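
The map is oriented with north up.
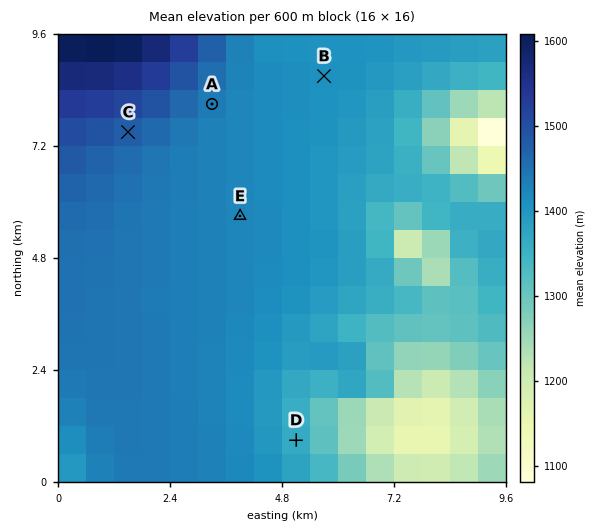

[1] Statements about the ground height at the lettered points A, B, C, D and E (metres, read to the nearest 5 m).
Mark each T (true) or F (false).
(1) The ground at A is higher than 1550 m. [F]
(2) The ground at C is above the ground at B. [T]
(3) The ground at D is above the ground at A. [F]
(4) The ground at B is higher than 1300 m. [T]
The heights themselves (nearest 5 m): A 1440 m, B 1410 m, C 1480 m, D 1365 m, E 1425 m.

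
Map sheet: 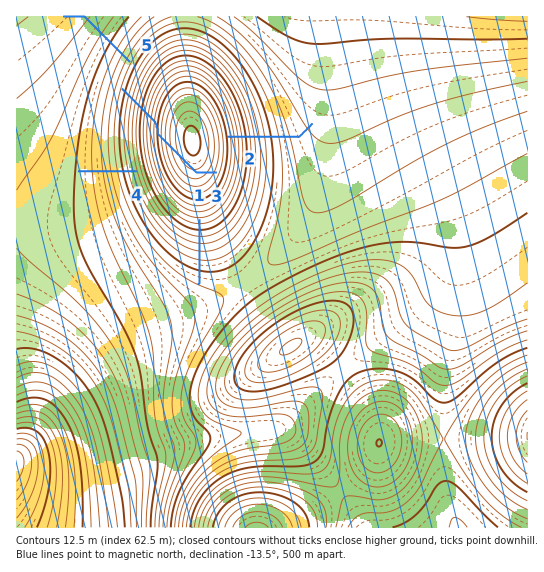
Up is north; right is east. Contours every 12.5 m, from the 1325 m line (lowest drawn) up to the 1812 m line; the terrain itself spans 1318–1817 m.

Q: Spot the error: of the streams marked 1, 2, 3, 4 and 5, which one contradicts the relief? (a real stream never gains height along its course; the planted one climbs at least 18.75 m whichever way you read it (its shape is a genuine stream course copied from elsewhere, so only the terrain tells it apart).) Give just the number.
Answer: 3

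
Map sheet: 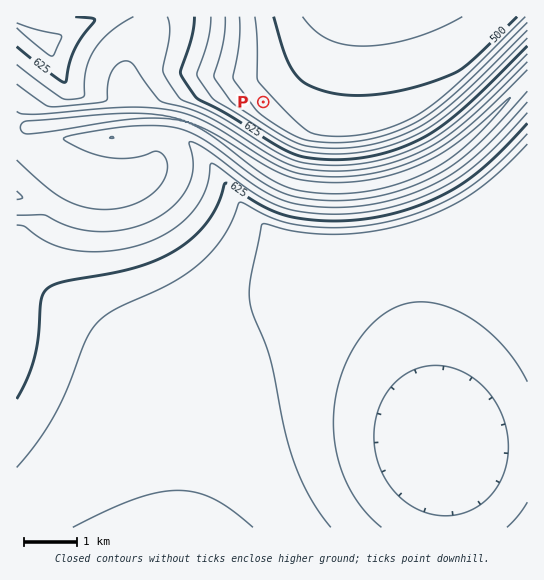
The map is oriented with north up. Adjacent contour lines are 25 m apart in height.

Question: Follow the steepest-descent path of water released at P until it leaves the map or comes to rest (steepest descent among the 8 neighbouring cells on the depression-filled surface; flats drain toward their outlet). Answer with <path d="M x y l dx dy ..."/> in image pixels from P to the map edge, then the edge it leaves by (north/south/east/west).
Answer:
<path d="M263 102l70-69 0-6 1-1 0-9"/>
exit: north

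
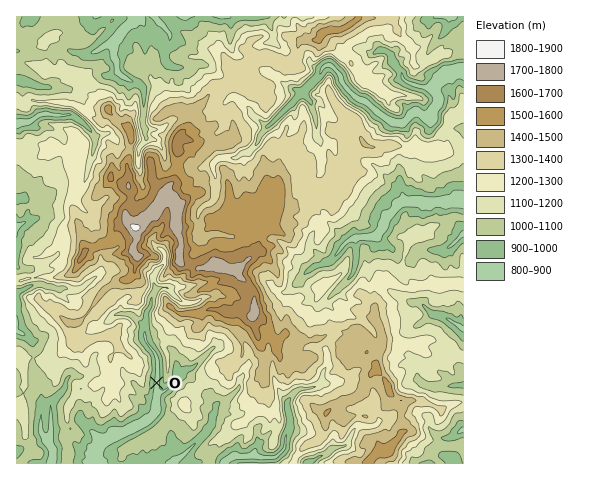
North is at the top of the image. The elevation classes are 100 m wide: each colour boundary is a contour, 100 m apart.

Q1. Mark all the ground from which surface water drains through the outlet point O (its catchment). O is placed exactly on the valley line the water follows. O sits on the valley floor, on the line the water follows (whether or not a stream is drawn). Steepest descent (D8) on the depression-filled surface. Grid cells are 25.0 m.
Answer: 5.98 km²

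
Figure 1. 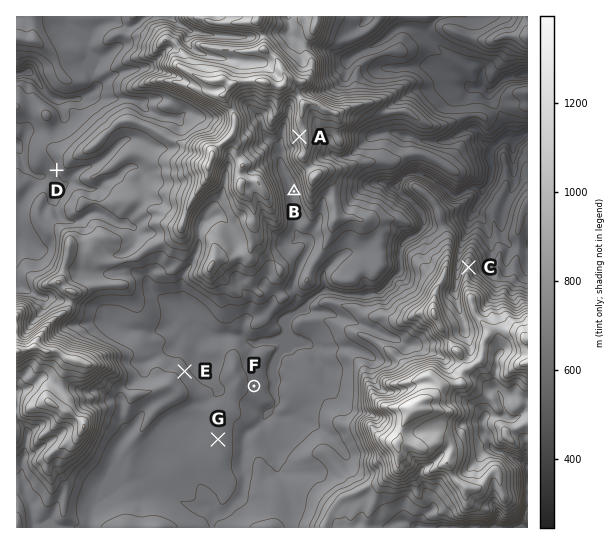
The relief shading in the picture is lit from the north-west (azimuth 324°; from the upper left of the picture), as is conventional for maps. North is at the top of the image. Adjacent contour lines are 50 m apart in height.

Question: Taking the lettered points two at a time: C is above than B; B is below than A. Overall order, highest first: A C B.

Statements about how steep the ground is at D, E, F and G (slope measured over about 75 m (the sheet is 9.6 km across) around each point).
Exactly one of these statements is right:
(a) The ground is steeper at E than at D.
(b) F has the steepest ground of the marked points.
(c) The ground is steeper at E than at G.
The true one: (c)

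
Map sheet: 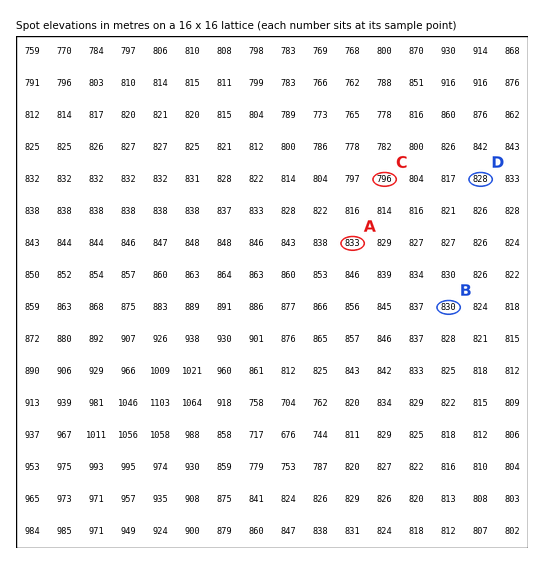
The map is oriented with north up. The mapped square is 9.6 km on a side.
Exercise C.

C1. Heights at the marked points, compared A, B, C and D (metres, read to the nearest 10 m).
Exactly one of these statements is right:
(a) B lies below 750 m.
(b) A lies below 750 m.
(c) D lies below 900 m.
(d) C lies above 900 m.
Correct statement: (c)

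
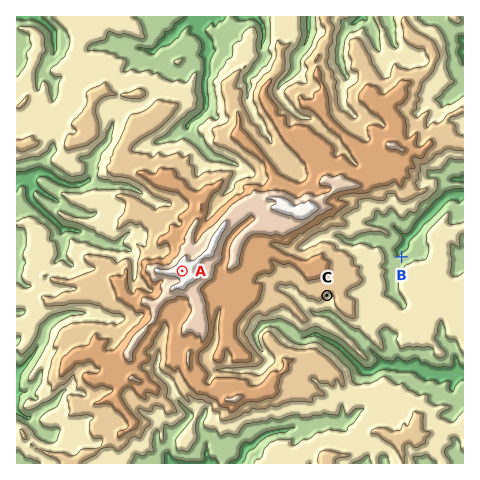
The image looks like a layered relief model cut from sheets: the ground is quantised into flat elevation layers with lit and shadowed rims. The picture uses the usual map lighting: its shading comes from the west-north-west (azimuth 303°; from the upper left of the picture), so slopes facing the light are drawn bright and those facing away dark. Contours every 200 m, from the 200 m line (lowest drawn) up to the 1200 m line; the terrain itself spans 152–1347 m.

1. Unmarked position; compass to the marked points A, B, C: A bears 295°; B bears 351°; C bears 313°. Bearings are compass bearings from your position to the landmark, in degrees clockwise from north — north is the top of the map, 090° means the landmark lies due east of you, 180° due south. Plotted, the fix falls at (421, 383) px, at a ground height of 230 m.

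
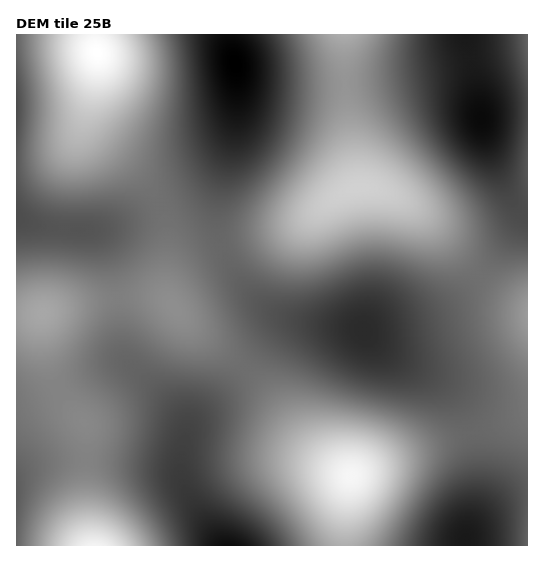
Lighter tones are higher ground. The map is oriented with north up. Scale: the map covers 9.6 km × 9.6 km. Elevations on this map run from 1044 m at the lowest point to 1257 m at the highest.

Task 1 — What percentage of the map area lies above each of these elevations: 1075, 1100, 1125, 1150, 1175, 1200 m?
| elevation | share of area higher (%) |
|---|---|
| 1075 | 94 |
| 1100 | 84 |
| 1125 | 65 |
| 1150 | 36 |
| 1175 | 18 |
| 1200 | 9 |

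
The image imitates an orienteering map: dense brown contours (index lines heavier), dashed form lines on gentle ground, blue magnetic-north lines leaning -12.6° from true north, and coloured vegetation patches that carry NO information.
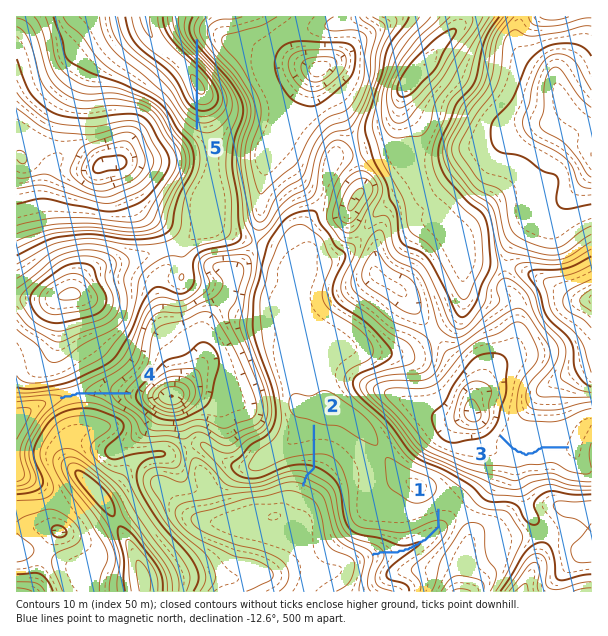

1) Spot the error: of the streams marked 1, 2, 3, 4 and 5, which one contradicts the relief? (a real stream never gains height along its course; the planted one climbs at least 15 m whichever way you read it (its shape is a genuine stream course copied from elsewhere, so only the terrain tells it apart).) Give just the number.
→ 5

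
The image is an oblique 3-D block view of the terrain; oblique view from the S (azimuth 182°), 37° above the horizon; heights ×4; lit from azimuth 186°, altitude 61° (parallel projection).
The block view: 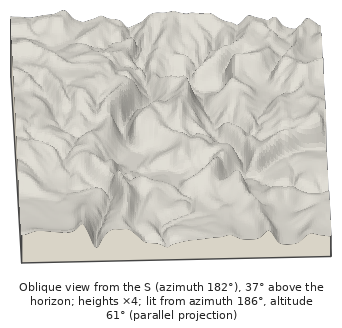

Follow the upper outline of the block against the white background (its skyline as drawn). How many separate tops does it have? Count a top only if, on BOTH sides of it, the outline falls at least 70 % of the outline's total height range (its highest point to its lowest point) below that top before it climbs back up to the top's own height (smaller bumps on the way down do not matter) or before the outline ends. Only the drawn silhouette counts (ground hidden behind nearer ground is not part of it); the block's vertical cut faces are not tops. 0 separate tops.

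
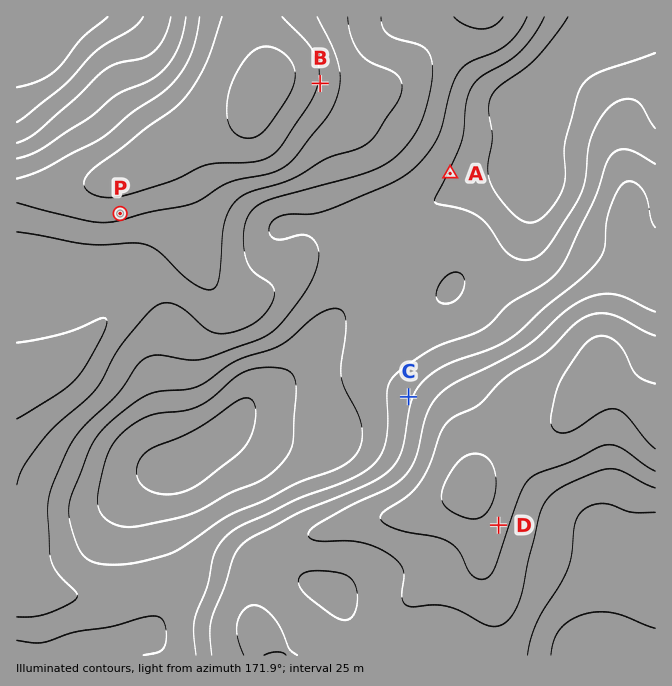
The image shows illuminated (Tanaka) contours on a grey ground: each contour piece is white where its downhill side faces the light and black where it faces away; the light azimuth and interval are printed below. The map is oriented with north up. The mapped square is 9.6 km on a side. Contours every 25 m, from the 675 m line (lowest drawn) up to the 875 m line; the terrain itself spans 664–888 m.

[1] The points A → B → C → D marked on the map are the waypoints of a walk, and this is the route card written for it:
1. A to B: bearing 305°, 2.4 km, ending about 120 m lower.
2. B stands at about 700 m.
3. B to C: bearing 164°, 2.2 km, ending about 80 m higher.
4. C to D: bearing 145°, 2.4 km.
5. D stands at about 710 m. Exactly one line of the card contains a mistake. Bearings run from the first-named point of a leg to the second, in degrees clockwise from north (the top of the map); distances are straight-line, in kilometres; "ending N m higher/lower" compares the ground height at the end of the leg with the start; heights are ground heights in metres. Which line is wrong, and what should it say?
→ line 3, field distance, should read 4.9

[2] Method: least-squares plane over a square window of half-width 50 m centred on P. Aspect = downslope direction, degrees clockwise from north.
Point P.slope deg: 4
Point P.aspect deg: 346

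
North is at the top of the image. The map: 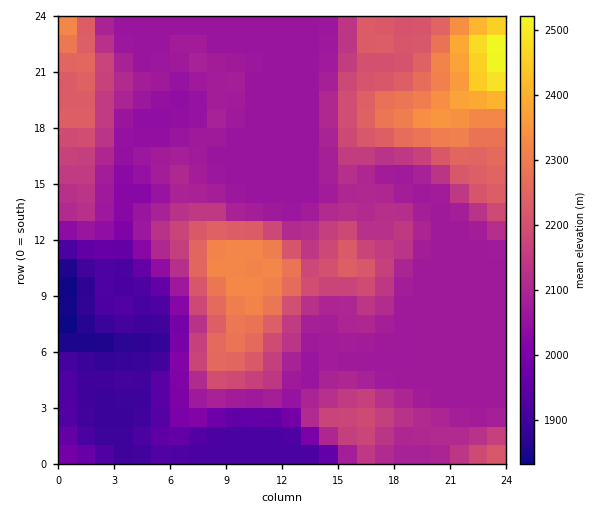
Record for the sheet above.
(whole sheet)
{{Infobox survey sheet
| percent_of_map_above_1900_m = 95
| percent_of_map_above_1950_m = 86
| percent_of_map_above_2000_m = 84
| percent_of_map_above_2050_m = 79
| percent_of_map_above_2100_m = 41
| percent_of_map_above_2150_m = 29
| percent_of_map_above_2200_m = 21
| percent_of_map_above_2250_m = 12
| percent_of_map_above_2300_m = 7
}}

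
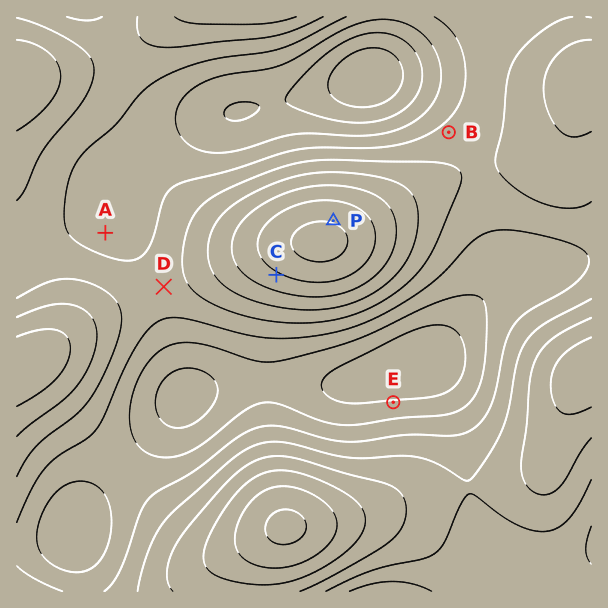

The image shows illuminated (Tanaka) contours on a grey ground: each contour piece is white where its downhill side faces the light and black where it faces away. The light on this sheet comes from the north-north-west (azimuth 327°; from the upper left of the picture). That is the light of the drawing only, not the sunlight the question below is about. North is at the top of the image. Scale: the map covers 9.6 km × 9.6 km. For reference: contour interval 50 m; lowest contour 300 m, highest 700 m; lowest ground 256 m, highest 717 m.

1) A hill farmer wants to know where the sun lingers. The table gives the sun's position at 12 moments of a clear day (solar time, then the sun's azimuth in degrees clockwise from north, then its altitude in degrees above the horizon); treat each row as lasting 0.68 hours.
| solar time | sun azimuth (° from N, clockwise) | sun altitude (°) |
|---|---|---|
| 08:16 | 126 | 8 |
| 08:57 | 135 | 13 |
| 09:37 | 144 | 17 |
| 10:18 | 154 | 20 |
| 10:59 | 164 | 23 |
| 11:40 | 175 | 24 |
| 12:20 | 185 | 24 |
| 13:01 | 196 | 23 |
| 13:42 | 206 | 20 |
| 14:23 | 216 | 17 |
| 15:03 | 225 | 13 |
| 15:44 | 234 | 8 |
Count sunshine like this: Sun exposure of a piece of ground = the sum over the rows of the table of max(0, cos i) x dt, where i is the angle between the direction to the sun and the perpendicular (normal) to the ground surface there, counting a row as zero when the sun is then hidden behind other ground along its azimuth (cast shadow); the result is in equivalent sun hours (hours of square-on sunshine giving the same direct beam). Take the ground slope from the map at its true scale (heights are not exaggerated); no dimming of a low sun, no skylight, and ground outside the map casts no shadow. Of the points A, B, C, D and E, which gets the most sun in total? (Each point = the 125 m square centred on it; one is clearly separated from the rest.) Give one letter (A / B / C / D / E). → C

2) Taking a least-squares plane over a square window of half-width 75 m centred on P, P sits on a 6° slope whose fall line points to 17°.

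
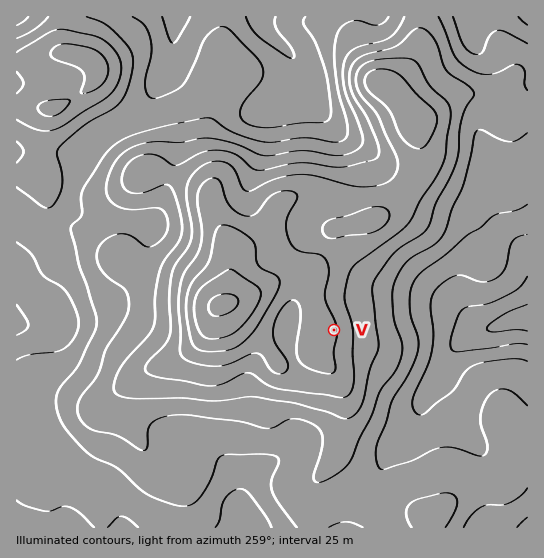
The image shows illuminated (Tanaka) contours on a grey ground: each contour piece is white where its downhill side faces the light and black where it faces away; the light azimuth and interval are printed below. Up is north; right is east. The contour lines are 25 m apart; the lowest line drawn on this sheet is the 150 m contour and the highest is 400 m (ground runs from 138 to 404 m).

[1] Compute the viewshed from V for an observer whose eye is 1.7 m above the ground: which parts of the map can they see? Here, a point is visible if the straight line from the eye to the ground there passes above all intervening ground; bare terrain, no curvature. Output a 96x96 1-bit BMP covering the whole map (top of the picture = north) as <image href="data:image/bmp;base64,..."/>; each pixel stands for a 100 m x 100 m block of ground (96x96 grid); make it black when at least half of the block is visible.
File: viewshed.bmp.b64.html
<image width="96" height="96" href="data:image/bmp;base64,Qk2+BAAAAAAAAD4AAAAoAAAAYAAAAGAAAAABAAEAAAAAAIAEAAATCwAAEwsAAAIAAAAAAAAA////AAAAAAAAAAAAAAAAAAHwAAAAAAAAAAAAAAH8AAAAAAAAAAAAAAH/AAAAAAAAAAAAAAH/gAAAAAAAAAAAAAH/wGAAAAAAAAAAAAH/8PAAAAAAAAAAAAH///gAAAAAAAAAAAH///wAAAAAAAAAAAD///wAAAAAAAAAAAD///4AAAAAAAAAAAD///4AAAAAAAAAAAD///4AAAAAAAAAAAD///4AAAAAAAAAAAB///4AAAAAAAAAAAB///4AAAAAAAAAAAB///4AAAAAAAAAAAA///4AAAAAAAAAAAA///4AAAAAAAAAAAA///4AAAAAAAAAAAAf//4AAAAAAAAAAAAf//8AAAAAAAAAAAAH//8AAAAAAAAAAAAD//8AAAAAAAAAAAAD//8AAAAAAAAAAAAB//8AAAAAAAAAAAAA//8AAAAAAAAAAAAAf/8AAAAAAAAAAAAAf/8AAAAAAAAAAAAAP/8AAAAAAAAADjgAP/8AAAAAAAAAH/wAH/8AAAAAAAAAP/wAH/8AAAAAAAAAP/4AD/8AAAAAAAAAH/4AD/8AAAAAAAAAH/4AB/8AAAAAAAAAH/4AB/8AAAAAAAAAP/4AB/8AAAAAAAAAP/wAD/8AAAAAAAAAN/gAf/8AAAAAAAAAA/gA//8AAAAAAAAAA/gB//8AAAAAAAAAA/gD//8AAAAAAAAAB/gD//8AAAAAAAAAB/wH//8AAAAAAAAAf/8f//8AAAAAAAAA//////8AAAAAAAAB//////8AAAAAAAAA//////kAAAAAAAAAP/////AAAAAAAAAAH////+AAAAAAAAAAH////+AAAAAAAAAAH////8AAAAAAAAAAP////8AAAAAAAAAAP////8EAAAAAAAAAP/////8AAAAAAAAAf///P/8AAAAAAAAAH//8H/8AAAAAAAAAAP/4D/8AAAAAAAAAAADgD/8AAAAAAAAAAAAAB/8AAAAAAAAAAAAAB/8AAAAAAAAAAAAQB/8AAAAAAAAAAAA4A/8AAAAAAAAAAAA+A/8AAAAAAAAAAAAfAf8AAAAAAAAAAAAfAP8AAAAAAAAAAAAfAP8AAAAAAAAAAAAeAH8AAAAAAAAAAAAMAH8AAAAAAAAAAAAMAH4AAAAAAAAAAAAMAH8AAAAAAAAAAAAcAH8AAAAAAAAAAAAcAH8AAAAAAAAAAAA8AH8AAAAAAAAAAAB8AH8AAAAAAAAAAAB4AH8AAAAAAAAAAABwAH8AAAAAAAAAAADAAH8AAAAAAAAAAAGAAHAAAAAAAAAAAAOAAEAAAAAAAAAAAA8AAAAAAAAAAAAAAB4AAAAAAAAAAAAAADwAAAAAAAAAAAAAAHAAAAAAAAAAAAAAAAAAAAAAAAAAAAAAAAAAAAAAAAAAAAAAAAAAAAAAAAAAAAAAAAAAAAAAAAAAAAAAAAAAAAAAAAAAAAAAAAAAAAAAAAAAAAAAAAAAAAAAAAAAAAAAAAAAAAAAAAAAAAAAAAAAAAAAAAAAAAAAAAAAAAAAAAAAAAAAAAAAAAAAAAAAAAAAAAAAAAA="/>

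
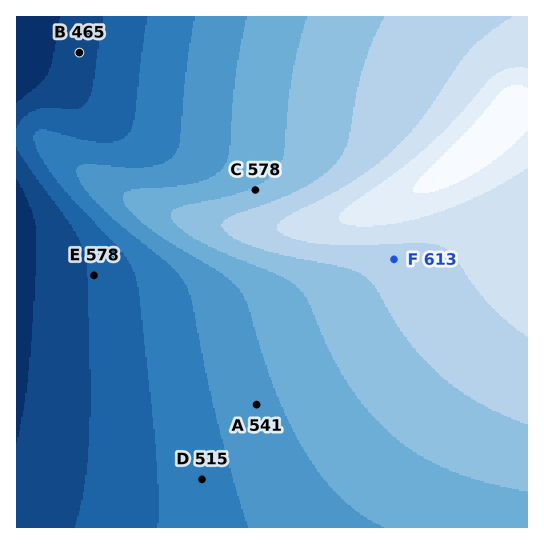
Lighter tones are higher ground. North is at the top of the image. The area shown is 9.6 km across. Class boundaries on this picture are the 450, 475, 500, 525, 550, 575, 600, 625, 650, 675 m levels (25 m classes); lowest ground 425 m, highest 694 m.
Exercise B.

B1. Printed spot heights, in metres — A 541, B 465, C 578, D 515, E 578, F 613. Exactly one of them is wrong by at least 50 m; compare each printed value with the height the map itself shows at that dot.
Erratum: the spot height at E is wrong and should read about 478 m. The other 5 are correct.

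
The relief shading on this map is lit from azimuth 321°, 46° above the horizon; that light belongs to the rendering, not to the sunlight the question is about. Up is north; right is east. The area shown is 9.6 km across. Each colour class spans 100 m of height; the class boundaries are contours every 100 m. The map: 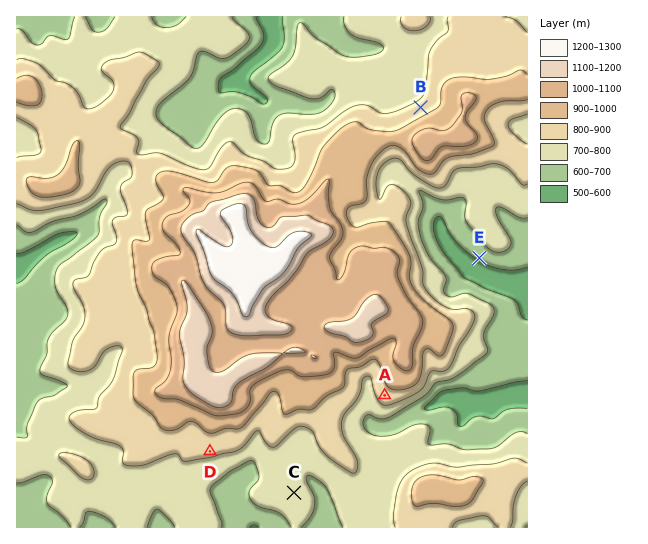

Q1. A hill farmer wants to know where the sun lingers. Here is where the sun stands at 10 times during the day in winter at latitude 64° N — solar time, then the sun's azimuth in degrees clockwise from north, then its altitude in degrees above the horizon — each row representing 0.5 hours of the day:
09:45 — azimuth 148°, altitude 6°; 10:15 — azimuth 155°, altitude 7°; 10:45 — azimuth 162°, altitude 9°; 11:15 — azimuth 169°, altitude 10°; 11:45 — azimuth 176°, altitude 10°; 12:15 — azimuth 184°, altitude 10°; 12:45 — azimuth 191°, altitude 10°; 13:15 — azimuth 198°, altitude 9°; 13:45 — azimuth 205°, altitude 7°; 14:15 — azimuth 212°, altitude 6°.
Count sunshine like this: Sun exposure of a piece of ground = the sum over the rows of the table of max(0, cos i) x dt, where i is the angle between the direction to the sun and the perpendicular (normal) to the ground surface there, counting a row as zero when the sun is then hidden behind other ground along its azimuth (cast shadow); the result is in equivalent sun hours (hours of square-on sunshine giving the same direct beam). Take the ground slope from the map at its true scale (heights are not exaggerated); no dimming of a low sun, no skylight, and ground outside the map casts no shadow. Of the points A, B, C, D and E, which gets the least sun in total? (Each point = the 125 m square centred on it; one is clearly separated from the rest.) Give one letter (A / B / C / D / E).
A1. B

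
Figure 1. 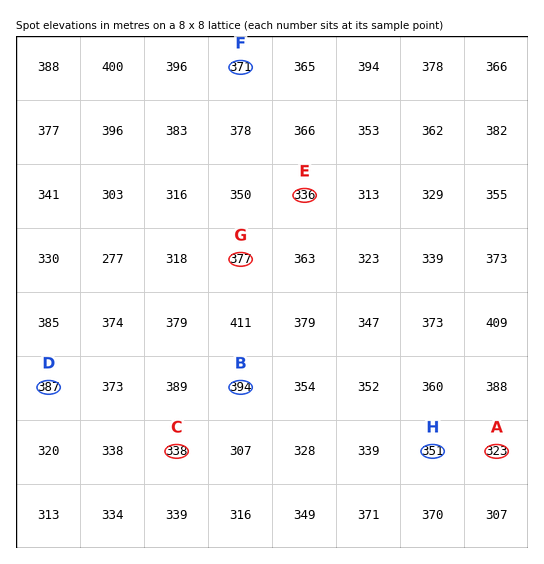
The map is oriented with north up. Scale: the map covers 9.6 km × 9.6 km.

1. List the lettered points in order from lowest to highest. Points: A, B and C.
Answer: A C B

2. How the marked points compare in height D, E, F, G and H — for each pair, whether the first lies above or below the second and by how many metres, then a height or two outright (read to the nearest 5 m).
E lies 50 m below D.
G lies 40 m above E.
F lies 35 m above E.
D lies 35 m above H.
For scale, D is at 385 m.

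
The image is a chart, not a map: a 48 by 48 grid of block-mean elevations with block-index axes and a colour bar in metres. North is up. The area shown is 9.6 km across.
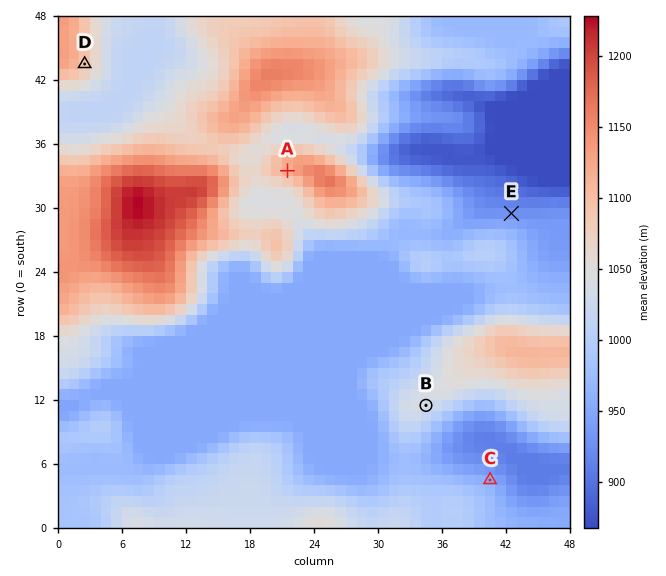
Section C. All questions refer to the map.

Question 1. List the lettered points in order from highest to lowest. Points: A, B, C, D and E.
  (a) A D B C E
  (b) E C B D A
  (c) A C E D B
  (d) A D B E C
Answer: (a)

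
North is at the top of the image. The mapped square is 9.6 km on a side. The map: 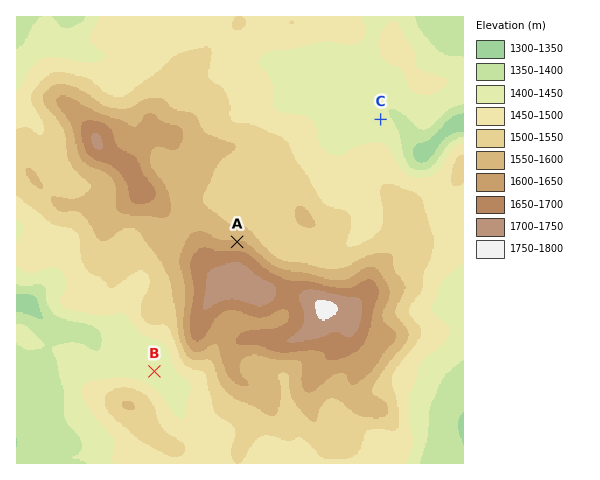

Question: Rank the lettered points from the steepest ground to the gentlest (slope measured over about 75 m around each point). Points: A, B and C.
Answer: A C B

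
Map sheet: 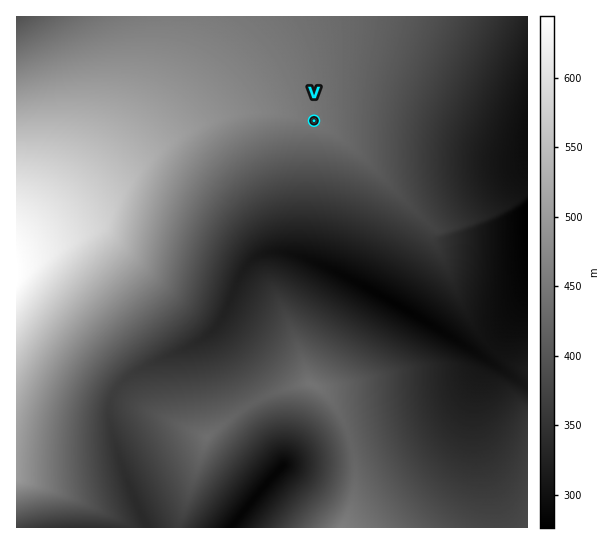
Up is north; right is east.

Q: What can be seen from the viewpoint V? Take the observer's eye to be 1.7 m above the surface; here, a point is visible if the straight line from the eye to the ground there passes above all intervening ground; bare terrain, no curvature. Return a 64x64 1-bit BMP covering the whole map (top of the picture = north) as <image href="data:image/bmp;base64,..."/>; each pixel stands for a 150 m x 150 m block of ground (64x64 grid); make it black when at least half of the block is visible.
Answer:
<image width="64" height="64" href="data:image/bmp;base64,Qk0+AgAAAAAAAD4AAAAoAAAAQAAAAEAAAAABAAEAAAAAAAACAAATCwAAEwsAAAIAAAAAAAAA////AAAAAAAAAAAAAf///wAAAAAA////ACAAAAD///8B4AAAAH///wfgAAAAf///P+AAAAB/////4AAAAD/////gAAAAP////+AAAAA/////4AAAAD/////gAAAAP////+ABAAA/////4AfAAH/////gH+AAf////+D/8AD/////g//8AP////8H//8B/////gP//8Pwf//8Af////g///wA/////7///AA////////8AA////////wAB////////AAD///////8AAA////h+PwAAx///gPA/gAHD//wA4D+AA8D/4ADAP8ADwH4AAcA/wAfAMAABgD/gD8AAAAGAH/AfwAAAAwAP+D/AAAADAA/4/8AAAAYAD///wAAABgAf///AAAAMAB///8AAAAwAH///wAAAHwAf///AAAA+AB///8AAADgAD///wAAAcAAP///gAABAAAf//+AAAIAAA///4AABAAAB///wAAIAAAB///AABAAAAD//+AAIAAAAD//4ABAAAAAD//wAIAAAAAB//gBgAAAAAAf/geAAAAAAAA//4AAAAAAAAB/wAAAAAAAAD/wAAAAAAAAH/wAAAAAAAAf/8AAAAAAAA//4AAAAAAAD//wAAAAAAAP//gAAAAAAA///AAAAAAAD//+AAAAAAAH//8AAAAAAAf//wAAAAAAB///gA=="/>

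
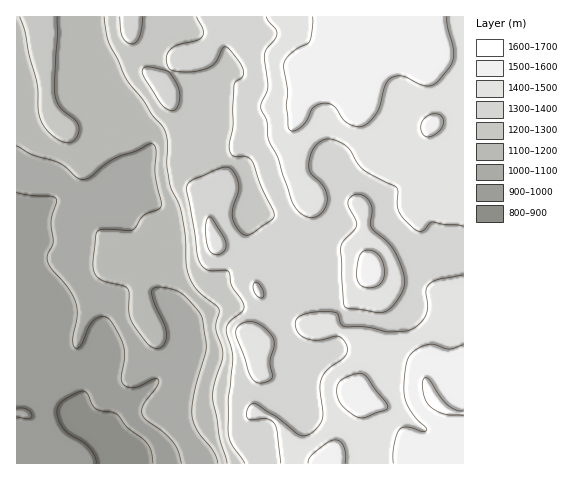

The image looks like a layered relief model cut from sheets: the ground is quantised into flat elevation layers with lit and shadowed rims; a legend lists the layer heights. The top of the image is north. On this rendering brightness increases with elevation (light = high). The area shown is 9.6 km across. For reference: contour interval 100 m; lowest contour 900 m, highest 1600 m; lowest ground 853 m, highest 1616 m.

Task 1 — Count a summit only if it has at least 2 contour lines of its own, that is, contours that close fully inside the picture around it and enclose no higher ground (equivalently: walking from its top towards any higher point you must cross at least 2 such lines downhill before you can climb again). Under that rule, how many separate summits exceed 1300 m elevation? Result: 1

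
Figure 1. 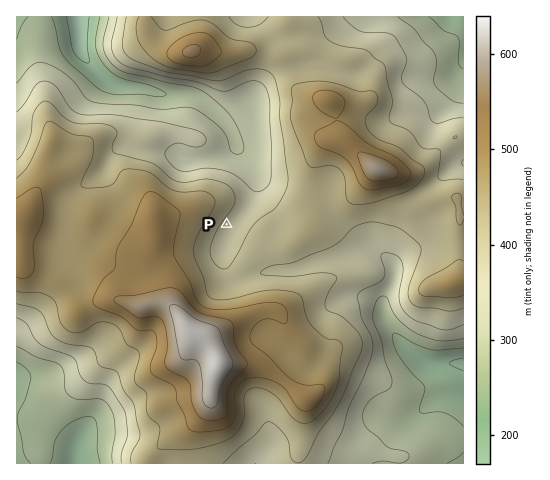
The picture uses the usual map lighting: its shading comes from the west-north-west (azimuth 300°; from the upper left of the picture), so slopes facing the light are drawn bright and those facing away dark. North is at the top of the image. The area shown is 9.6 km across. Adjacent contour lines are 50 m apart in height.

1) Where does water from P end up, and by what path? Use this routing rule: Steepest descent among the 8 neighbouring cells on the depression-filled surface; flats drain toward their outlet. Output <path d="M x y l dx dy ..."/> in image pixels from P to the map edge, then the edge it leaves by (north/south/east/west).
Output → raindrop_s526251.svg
<path d="M227 224l3 4 2 0 3-3 14-17 3-7 1-7 2-1 0-26-18-19-3-11-5-10-23-24-10-6-9-1-1-1-21 0-1-1-5 0-8-4-10-1-1-1-13 0-1-1-6 0-1-2-3 0-11-5-20-20-3-6-2-7-2-30"/>
exit: north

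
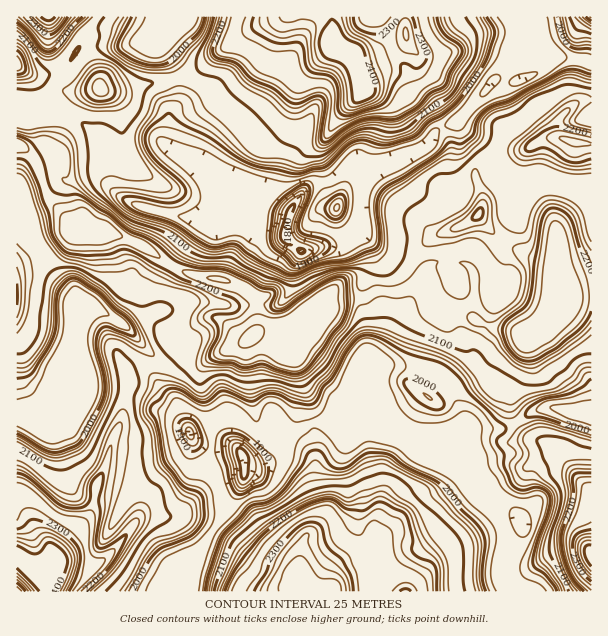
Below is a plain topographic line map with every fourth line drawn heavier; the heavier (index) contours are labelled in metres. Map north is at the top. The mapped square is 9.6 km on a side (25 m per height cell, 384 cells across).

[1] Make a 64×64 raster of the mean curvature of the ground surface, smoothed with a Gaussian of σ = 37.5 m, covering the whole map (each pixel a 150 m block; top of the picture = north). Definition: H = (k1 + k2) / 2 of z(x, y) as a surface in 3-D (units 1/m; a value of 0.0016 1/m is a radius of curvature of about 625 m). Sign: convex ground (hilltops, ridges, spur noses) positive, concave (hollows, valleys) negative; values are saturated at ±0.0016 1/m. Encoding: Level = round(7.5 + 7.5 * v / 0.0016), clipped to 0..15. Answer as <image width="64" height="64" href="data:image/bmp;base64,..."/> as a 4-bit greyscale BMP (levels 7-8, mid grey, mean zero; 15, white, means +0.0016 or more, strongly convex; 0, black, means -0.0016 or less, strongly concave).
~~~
<image width="64" height="64" href="data:image/bmp;base64,Qk12CAAAAAAAAHYAAAAoAAAAQAAAAEAAAAABAAQAAAAAAAAIAAATCwAAEwsAABAAAAAAAAAAAAAAABEREQAiIiIAMzMzAERERABVVVUAZmZmAHd3dwCIiIgAmZmZAKqqqgC7u7sAzMzMAN3d3QDu7u4A////AFrc6XxRa5RHh2YZfMZ6qoiYrbVXdXp6lUe4JHd2QWaJrqnMWecoxzZ3dyiH6VaqepeLpVd3Z5u2SLcmd3UmeLfqiJ1zv3KqRWd3NKW6dHq7l3h1Z3iJmcdYxyZ3iWhai7mZrsSO9UtjRndSp4mniZmXeYZ3iIdot1jINXZZ11qvyGu9plb+SKUzRmKKeKlpqpZ2Z3iJdViFaMlFd0XVed+lXtpngH+0iHdEQl6FjIarh2VoeIl4l1V5ymWIU8aa71WMhUnACvhZzblCKtdJyHz7Zod5mZqFV5u4dpcjmKyYWJdVisYE73aazZQijHSMmLp4hnuZq3Vpu4dnlSRJfXR5hprLyjGOtni9plMY6Va8mIqYa6i8dYuXZWd1VhhrtniLllbKYlqXeL2UZ0a3l0je/mhpyphXqoVFd2Z2FWjYictDEtiFV3eZi7ZpeII4lDa5FIe4RGiIZFd3VWICZcmttTVG+2dXeLtmhosyuEOadVVlZYdXvchVd3ZrxChl29tCV2XvWFeK2RNnqxBEo2uomrqXaL3aZFeHdGzIy1v8lTeYdF+IZ5mVNnisQFOmSKhjSLq8yDI1d3dmjNiXXLhmrLy4LMd2qUNomaoxNqZFq3MlqttRNXd3d2eYqZd3Zp20N5to9oa7RZWKpwBbl2e7hUN4d0V3d3h2VmJZh4Zm6SEjF6b2d7o4gEuiBMyHd4mFZlVEZ3eIh3aMuLqImr1RNmUjt9t32kkgfJV8yXd2Z2Z3d3d3d3d3dndn3bzduTV3d1KKnonIRxC6mqmYd3d3d3eHd3d2Zmd1VFVb23Qyd4iIczucqVVXd5d4dod2dlZnd4eIdnZ3ZlVolxNTIkZ3eIh2F7qaI1Z1ZVVFhERleFd3h3dniNyFVHq7QQA0ZmZ3d3cyyot3cRXpITmiA3nZNneHdmec2GdXy5uXQ0VWiGeHd0G7irdiXPwkrchnq9gVd4d2e+t0ZWu5iKveuXdnVniHQcuJk4m7mWiXaGVmaHRXeHa9hVZTe5h3Z5qqlYpVd4cz2ol5mpeVQWhSeu+WtiZ3dndWZUaqh2RXVYtzzFJndyfpiZhoda3Jr7fezteaJHd1V2VDarh1N6pjR5its0d2K9mqVZh1Xf2pmamJynlBZlRmVWm6h2Rd/adUaHnoJnVO/rI6mXY1ypuGeIicpZICNniauphmVK6qvKZFV8xEdl3qELqJlkFri+h3eIvFeCN5u6l4hVWGzIiLuYVWrWN2WoAH2Hd4dXuXqZiIiMyHq7upd4qWm5jdmIiruHWNY3dlAF2od2jP2XiZrLl4nbN5mId5mZi7dJu5iIq6hY1Dd3Iqy4d3ZWdBJncAvpiL1FdmZXqImJhTNnqYiLuEfUJ2IK+od3ZTJDNom7Ac7Zq1mWeFeXeGiFZCWaiIq4R8USEo6oh2VCJXip3t+iJ+7bNau8qIiFWJZ2RZqIiqhnqjBcyoh3ZXrO/v/5OKmmXP9UiGaJqXVplndEm4iKpnaLhpl1ZVVoz///2WeZYW24v8mGZ3iYVnmWd0OLmJqXdmVmeWeEJ77bdFdmd1SFBZhlm6d3aJiJmnWHZ3uYmnd4Q7qoiGSN7YRYeN1UOMYAEzAomad3Zmd3VpiZW5ipdWUo/LvLev/IWKcRijWYABABZ0MDyHiXVERXmZdLqbhUY27JmZrv2ne7UiM1V8YCu5iYdhXYZpu6ZFiodEq6x0ZjjaiInddoq5Qld3d4ygP+hmVmJth4iL/6eoZkWsy3RlOLqZrPdoZBAld3eIi7IM1350Yp2IiFRq/5RXRq7bdXRKup3alSAAFGZ3iIZ6ogTsv8NTzXiHdlJ/tGdWrbllc56HrXVQAVeal3eIdnnZAJt/41O+l3d3dD3FZ2WJdVdSy2WXNSR5q83YZ3h2eJywGla1ZH3bmIh2SoV3dmVFZyPpZpRUaaqr3IVnd3d2VpYnZXd2RYzaiHaKVnd3ZmVVGPhZhHh4iLymRXd3ZDNFejJEZ3dkJL7Jh6pXdmZURVRqxm2EeIiLyERXd2U1iYiuypJHd3ZSJ92ZqmdmdEaKuHuFnYR3d6yDRnd1VYvduqqrtQRmRFVAPJWrhnvZZ6y4/Fm7hXd4qjJWZlVoq6mYh1zoMBRlETQXs5uXev+Imr3HvJl2d3ioIlZlZ4mZh3d3OvxUN72oUziCNqhVfM7//xJWd2d3eKpDZ3iImZiHd2Yk/6VEVouyFUM52HU2qZVDVVVWZlVmi6Z3momYiHdmdiLLuWV7tXYyJTr8mGNqowJnd3ZUVFZ5t0WImYiHdlaYMIr+h5vtl6kjM6/tljXfdJh3Z3nMyYelNEaIiHdUR7tQNs/9pXz4SqIzI0r+pFvbmYeZjN7rlpmYZ4mHZEVpzbZTm8/GR6ppuCJGIo77ZpqpiIdq3al2m7mJmHZGmZqohzKbrJdmet+KYzZwAn38ugJ4ZTfeyIvN26mGQjrMqXZ2NZq6aIeXnFa0NIdBAp2UBqZWVZu5h1RYqWVTarmHdayoirdZVahrtao2iZhjJDAXekNmVnZCIRSce/y6h3ZTjMqaxnZXvGrsi1R4iIdDMiW/skd5UBVnU2uL/JdmdlNsuZzXhXy4e/6Lc2d4hjeDRcu3BYq1JXd1NXbMh3eJdEu6qZeGj3Spd2ulV3d1b+dInrghaahVd4dRJ52ImauXV6yTJFavVqU0jMdnd2Rug4jf6IQWqWVnh3UIfZeaqqh3ipM1Vb9olDaqZGd3YnlI"/>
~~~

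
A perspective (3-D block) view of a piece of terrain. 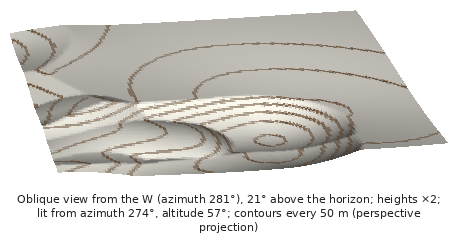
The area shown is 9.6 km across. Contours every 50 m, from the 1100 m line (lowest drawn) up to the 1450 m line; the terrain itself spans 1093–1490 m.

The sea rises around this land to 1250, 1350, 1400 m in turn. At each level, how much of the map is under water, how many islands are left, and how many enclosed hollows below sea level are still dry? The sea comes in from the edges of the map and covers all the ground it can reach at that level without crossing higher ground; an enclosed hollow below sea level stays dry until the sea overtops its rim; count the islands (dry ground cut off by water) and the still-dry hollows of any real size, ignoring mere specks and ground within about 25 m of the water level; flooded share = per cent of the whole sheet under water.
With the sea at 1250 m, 16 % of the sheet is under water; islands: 0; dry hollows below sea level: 0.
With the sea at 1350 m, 43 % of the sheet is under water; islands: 0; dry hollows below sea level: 0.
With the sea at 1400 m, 65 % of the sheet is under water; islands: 0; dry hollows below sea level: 0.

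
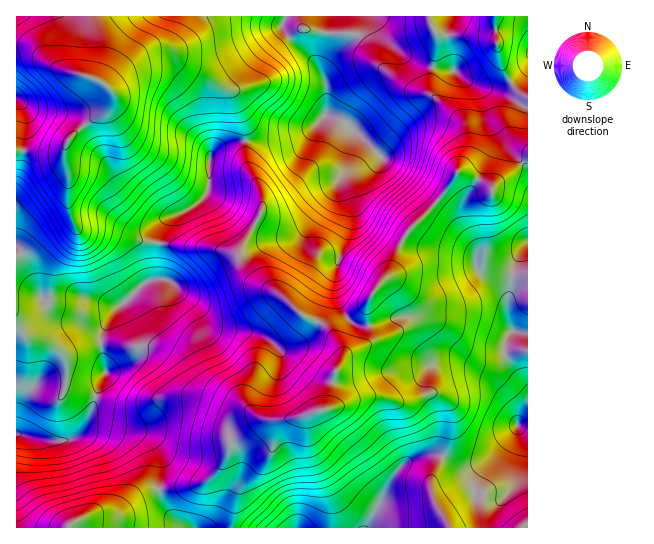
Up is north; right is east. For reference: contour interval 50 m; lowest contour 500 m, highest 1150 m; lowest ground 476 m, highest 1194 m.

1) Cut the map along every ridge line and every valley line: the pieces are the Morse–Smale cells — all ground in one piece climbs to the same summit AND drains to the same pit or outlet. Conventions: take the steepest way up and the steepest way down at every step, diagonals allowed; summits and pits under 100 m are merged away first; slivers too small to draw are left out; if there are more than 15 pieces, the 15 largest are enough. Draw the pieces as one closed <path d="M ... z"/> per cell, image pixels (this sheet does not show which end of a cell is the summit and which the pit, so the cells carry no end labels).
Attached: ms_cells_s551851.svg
<path d="M527 16l-198 0-4 27-5 15 0 12 7 19-2 26-12 13-16 8-24 5-28 1 2 23 13 25 3 17-7 16-16 27 0 9 7 12 12 13 23 12 21 20 22 9 15 21 3 7-1 7 7-8 18-10 2-5-2-23 2-16 19-23 9-25 11-19 27-26 21-31 5-2 8 3 18 9 6 5 6-9 28-21z"/><path d="M527 157l-13 14-15 9-6 9-6-5-13-7-16-5-23 33-27 26-11 19-9 25-9 10-11 16-1 13 2 23-4 7-16 8-6 6-8 15-6 30-4 6 42-13 18 1 10 4 14 0 18-8 8 0 6 3 7 7 3 7 0 16-8 31-12 25 0 7 2 10 17 29 78-1z"/><path d="M159 243l-2 35-14 6-20 19-10 10-10 18-2 22 4 21-8 16-9 31-9 13 2 1 10-8 16 0 38 9 8 7 7 12-1 34 7 0 29-4 11-4 18-19 7-19 22-12 8-8 5-3 33-3 26-8 4-6 4-26 8-16 2-8-7-14-11-14-22-9-21-20-23-12-14-14-8-15-24-7-34-1z"/><path d="M435 393l-8 0-18 8-14 0-18-5-18 1-26 11-55 13-3 6-4 26-20 14-11 16-5 18-3 26 217 1-16-29-2-10 0-7 12-25 8-31-2-20-8-10z"/><path d="M167 55l-10 0-15 4-17 10-18 17 5 5 0 7-5 11-24 16-15 16-4 9 0 8 4 12 0 36 4 13 7 10 28 2 35 10 16 2 9-24 24-11 16-14 2-8 0-27 3-6 14-9 19-3-1-18-11-29z"/><path d="M327 16l-310 0-1 29 15 2 16 16 10 5 38 11 11 6 3 0 21-20 12-6 15-4 14 1 14 11 18 8 30 19 11 29 2 18 27 0 24-5 12-5 18-18 0-24-7-19 0-12 5-15z"/><path d="M70 212l-5 8-26 15-16 17-7 5 0 176 2 2 36 6 21-4 13-16 9-31 8-16-4-21 0-18 10-18 32-33 14-6 1-35-16-2-35-10-28-2-4-4z"/><path d="M107 427l-16 0-18 12-12 2-45-7 1 94 52 0 4-5 14-7 32-4 23-19 17-4 1-34-7-12-11-8z"/><path d="M26 45l-10 1 0 104 41 3 8-6 9-14 33-24 5-11 0-7-17-12-32-8-12-6-16-16z"/><path d="M245 141l-19 3-14 9-3 6 0 27-2 8-16 14-24 11-7 15-1 8 2 2 32 4 20 0 27 9 0-7 16-27 7-16-3-17-13-25z"/><path d="M279 420l-13 0-21 16-12 5-12 25-15 15-11 4-34 4-1 8 8 16 9 8 13 7 41 0 4-27 5-18 11-16 20-14 4-26z"/><path d="M63 149l-6 4-41-2 1 105 6-4 16-17 30-20-1-45z"/><path d="M159 489l-17 4-23 19-32 4-14 7-4 4 120 1-12-7-9-8-7-12z"/>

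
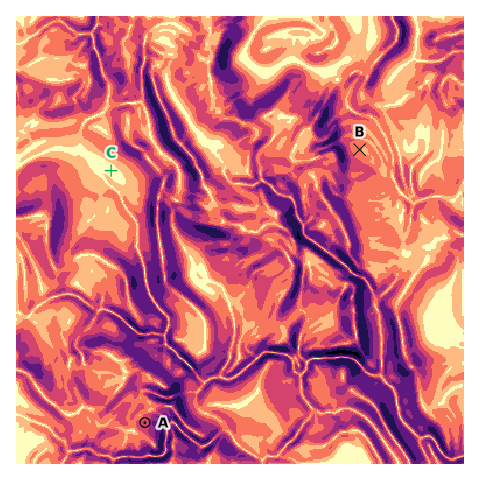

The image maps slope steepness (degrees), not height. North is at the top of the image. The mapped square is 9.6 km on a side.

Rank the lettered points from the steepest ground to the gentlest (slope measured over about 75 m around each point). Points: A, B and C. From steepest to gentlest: A B C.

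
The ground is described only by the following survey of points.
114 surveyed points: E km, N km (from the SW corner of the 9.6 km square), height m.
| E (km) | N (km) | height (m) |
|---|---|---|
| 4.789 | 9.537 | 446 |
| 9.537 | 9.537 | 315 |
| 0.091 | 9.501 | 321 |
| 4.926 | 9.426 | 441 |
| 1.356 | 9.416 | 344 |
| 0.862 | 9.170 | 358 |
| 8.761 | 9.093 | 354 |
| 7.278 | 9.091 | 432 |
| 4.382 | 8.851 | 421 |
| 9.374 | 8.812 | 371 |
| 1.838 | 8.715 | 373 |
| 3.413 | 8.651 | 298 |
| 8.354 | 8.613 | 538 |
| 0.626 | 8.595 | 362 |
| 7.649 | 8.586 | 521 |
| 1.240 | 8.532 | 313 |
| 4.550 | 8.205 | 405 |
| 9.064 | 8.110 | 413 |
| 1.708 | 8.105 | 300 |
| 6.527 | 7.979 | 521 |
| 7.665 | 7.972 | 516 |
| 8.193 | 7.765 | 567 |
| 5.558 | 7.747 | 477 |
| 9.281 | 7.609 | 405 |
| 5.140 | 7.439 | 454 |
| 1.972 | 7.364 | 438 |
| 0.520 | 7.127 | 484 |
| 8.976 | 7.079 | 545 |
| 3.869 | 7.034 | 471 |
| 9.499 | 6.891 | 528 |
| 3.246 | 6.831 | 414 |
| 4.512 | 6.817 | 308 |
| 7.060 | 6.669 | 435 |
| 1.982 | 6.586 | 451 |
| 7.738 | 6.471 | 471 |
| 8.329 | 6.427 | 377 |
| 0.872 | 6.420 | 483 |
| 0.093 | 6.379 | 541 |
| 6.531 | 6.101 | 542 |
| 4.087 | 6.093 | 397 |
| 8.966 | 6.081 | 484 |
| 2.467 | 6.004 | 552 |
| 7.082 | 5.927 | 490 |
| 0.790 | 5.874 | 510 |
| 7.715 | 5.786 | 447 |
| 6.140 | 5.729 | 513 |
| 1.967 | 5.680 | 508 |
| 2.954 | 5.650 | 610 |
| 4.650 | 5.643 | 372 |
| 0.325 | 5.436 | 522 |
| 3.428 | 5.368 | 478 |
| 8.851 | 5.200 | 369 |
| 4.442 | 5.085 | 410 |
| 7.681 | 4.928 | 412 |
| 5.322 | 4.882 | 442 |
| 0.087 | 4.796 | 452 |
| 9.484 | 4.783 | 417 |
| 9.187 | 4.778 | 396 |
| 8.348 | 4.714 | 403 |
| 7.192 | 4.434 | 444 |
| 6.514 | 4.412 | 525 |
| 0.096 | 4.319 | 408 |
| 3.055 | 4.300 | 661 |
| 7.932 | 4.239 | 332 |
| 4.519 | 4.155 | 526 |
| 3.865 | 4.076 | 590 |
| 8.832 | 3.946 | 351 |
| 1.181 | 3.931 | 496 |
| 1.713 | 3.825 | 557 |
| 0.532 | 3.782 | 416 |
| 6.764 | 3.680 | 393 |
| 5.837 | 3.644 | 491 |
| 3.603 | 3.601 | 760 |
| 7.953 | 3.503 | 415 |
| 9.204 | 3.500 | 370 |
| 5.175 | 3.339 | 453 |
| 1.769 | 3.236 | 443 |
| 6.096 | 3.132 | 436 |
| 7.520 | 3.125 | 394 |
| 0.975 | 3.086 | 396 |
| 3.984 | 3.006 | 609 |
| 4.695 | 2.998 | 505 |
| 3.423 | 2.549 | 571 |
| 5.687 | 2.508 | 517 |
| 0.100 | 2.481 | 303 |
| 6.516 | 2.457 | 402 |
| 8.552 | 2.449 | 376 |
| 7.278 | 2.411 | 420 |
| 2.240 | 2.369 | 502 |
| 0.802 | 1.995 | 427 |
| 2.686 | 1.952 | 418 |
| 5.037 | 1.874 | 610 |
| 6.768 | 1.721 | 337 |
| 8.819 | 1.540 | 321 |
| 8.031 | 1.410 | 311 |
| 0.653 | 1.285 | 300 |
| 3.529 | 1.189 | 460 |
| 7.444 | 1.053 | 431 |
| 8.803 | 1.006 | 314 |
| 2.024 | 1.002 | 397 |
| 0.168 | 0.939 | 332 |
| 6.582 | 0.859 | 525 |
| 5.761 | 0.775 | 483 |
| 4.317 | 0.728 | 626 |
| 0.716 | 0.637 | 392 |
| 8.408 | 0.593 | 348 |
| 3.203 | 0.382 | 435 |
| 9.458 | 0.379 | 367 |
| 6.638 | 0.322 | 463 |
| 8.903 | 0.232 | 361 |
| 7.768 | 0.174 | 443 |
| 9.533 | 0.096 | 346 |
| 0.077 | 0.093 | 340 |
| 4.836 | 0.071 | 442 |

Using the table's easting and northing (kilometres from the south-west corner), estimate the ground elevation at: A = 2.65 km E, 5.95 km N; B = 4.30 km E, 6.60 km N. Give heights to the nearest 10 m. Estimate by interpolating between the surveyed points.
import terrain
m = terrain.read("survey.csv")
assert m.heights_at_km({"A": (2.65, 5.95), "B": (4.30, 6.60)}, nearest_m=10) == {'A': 530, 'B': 380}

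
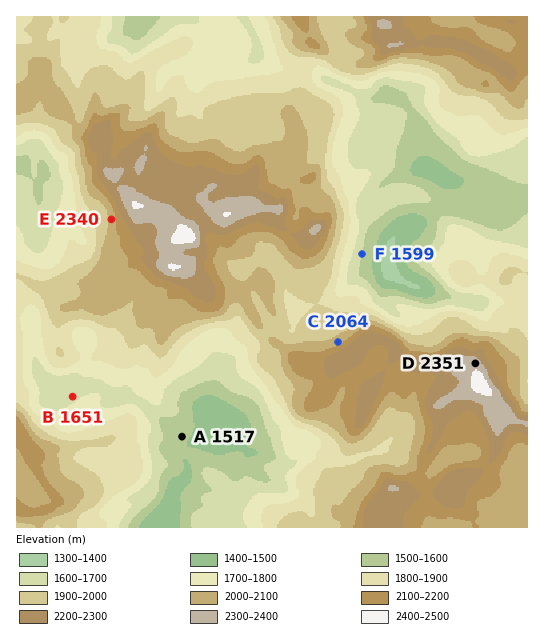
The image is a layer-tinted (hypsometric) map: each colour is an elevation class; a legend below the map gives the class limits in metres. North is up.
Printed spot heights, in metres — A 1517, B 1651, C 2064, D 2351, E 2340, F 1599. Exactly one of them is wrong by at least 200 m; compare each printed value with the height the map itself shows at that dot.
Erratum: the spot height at E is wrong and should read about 2040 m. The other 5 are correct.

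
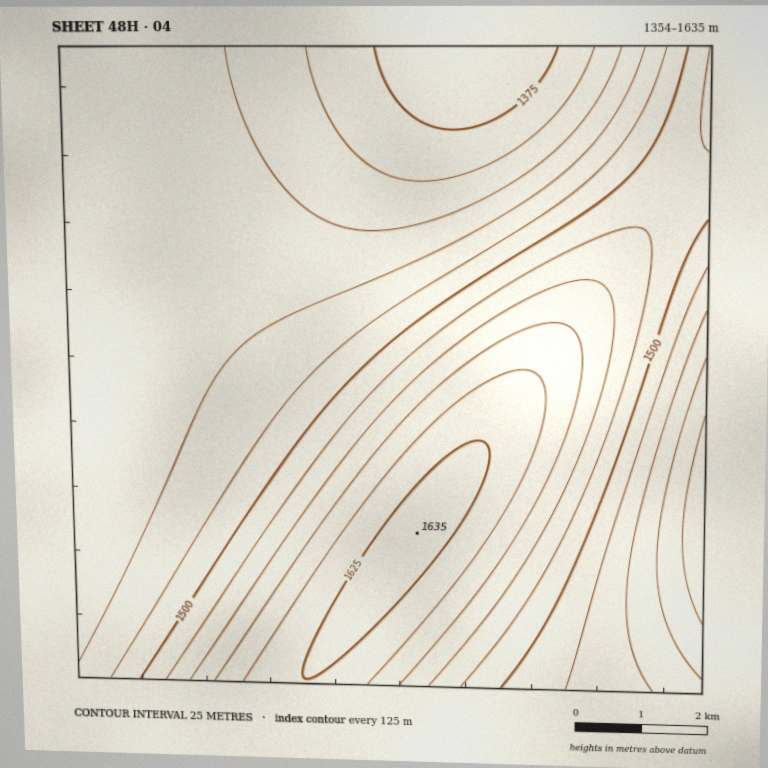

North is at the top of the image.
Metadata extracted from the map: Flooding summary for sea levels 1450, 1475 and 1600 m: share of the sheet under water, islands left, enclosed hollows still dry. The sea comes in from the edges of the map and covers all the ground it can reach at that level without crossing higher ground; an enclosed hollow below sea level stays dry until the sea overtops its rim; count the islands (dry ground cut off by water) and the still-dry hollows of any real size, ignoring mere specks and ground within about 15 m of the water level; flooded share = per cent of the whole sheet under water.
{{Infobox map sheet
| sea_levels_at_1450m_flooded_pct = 42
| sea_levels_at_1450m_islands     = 0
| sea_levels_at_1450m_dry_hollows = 0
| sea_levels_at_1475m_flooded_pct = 54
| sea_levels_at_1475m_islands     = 0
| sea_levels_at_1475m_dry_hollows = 0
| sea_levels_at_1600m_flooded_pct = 90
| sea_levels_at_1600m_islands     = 0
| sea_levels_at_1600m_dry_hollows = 0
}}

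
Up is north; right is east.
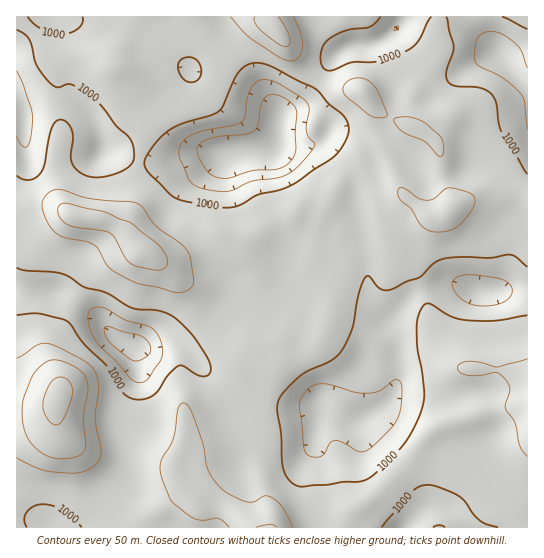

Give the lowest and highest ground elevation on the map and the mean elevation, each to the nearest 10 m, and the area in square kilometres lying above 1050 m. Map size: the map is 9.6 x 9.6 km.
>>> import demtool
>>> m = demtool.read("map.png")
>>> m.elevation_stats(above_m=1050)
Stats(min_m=860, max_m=1160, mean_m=1010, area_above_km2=11.3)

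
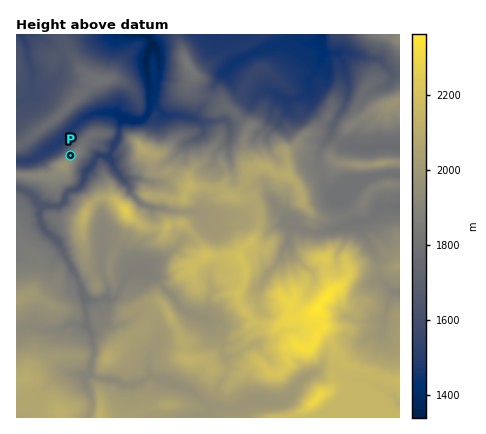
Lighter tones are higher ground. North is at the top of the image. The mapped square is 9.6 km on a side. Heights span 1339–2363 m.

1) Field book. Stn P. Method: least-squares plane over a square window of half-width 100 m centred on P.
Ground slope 35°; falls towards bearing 335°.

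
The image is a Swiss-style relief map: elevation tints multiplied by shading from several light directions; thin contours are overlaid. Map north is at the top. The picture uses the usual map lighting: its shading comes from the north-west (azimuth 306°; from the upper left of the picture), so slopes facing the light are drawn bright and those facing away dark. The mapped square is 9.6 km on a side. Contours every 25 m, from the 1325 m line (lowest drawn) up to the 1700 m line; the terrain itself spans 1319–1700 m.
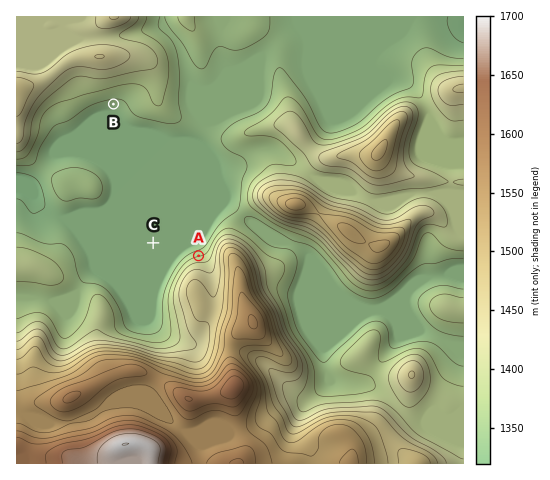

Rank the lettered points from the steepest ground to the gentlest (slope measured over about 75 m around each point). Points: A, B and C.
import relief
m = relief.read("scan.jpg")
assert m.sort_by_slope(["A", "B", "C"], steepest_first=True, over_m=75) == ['A', 'B', 'C']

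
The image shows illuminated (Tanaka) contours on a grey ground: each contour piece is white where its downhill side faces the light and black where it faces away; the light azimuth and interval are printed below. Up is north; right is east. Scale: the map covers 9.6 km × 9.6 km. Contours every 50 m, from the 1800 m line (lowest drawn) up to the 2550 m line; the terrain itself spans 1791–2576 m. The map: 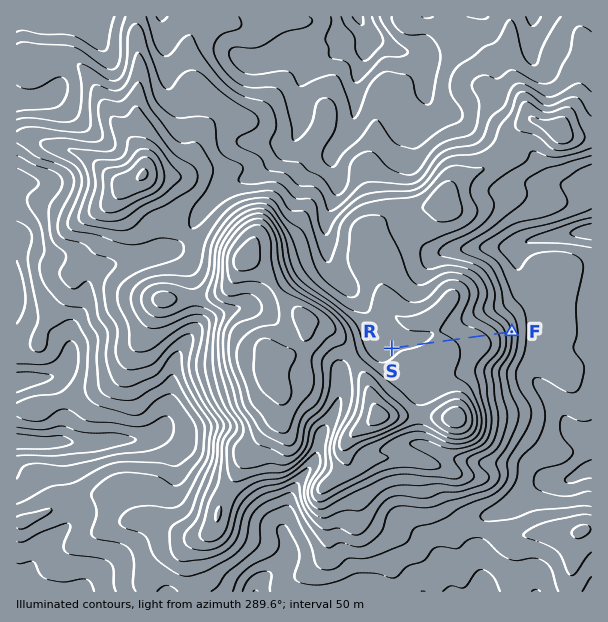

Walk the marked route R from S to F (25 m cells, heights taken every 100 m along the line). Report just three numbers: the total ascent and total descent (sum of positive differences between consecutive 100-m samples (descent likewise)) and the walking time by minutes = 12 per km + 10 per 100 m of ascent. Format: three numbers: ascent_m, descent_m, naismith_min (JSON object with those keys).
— {"ascent_m": 21, "descent_m": 212, "naismith_min": 26}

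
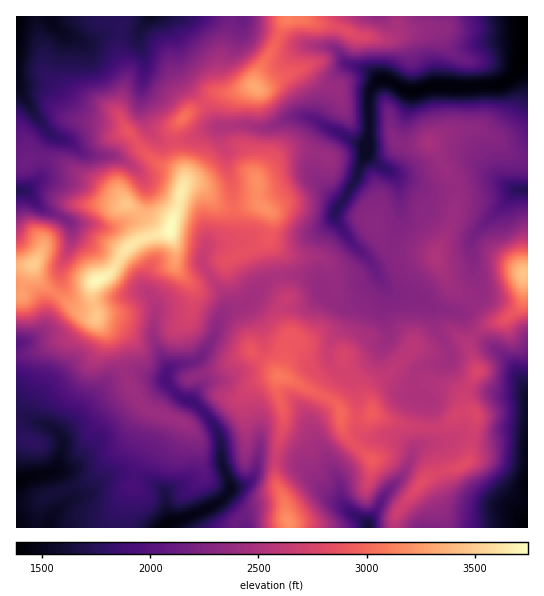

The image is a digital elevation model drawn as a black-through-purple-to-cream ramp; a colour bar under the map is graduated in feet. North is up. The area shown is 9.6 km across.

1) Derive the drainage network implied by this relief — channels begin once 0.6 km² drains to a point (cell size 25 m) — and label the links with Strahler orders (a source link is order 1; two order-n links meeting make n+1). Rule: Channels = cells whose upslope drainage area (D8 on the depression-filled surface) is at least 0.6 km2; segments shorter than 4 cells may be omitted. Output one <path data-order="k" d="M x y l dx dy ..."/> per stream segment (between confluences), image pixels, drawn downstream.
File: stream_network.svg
<path data-order="2" d="M351 513l8 5 8 8 0 1"/><path data-order="1" d="M503 505l6 2 18 19 0 1"/><path data-order="1" d="M334 501l7 4 5 5 5 3"/><path data-order="1" d="M166 495l0 20 1 2 0 6-4 4"/><path data-order="3" d="M229 490l-2 4-9 9-13 7-3 0-9 5-3 0-4 3-3 0-5 3-4 0-11 6"/><path data-order="1" d="M98 487l-4 4-5 3-10 1-12 7-17 17 0 6-1 2"/><path data-order="2" d="M54 471l-5 3-14 1-5 3-3 0-4 3-6 1"/><path data-order="1" d="M69 469l-10 0-5 2"/><path data-order="2" d="M411 455l0 3-4 7-1 5-21 24-4 7-2 5-9 12-1 3 0 6-2 0"/><path data-order="1" d="M422 445l-3 1-8 9"/><path data-order="1" d="M259 443l0 11-1 1 0 7-1 1 0 6-3 6-9 10-4 0-2 1-8 0-2 4"/><path data-order="2" d="M61 437l1 1 0 13-3 6-1 9-4 5"/><path data-order="1" d="M314 435l1 4 10 12 1 6 3 4 0 2 9 16 0 3 1 1 0 12 2 2 0 2 5 8 5 6"/><path data-order="3" d="M199 407l11 12 9 16 0 4 2 2 0 18 1 2 1 8 3 4 0 2 4 8 0 4-1 3"/><path data-order="1" d="M39 393l-9 12 0 12 7 6 8 2 8 4 8 8"/><path data-order="1" d="M413 391l-2-5 2-1 0-6 1-1 0-3 9-9 3 0 1-1 15 0 3-2 5-5 0-5-3-7-9-12-3-5 0-19-6-7-12-6-6 0-1-2-11 0-5-2-15-15"/><path data-order="1" d="M206 383l-13 14 0 2 6 8"/><path data-order="3" d="M167 373l0 12 14 13 18 9"/><path data-order="1" d="M518 373l3 6 5 8 0 4 1 2 0 93"/><path data-order="1" d="M329 350l0-4 2-5 16-16 0-14 7-6"/><path data-order="1" d="M385 346l4-7 0-9-3-5 0-36-7-11"/><path data-order="1" d="M30 341l-3 0-1 1-5 0-2 1-2 0 0 2"/><path data-order="2" d="M219 319l-2 10-2 1 0 3-8 14-2 3-2 4-6 7-3 1-4 0-1 1-7 0-1 2-3 0-5 2-6 6"/><path data-order="2" d="M354 305l23-24 0-7"/><path data-order="2" d="M154 301l1 1-1 39 13 25 0 7"/><path data-order="1" d="M150 297l4 4"/><path data-order="1" d="M254 294l-1 3-8 8-8 4-7 1-11 9"/><path data-order="1" d="M322 293l11 10 2 2 19 0"/><path data-order="1" d="M147 291l7 8 0 2"/><path data-order="2" d="M379 278l-2-4"/><path data-order="1" d="M475 277l0-3-1-1 0-16-3-7 0-11 3-4 44-45"/><path data-order="3" d="M377 274l-4-9-26-27-5-9-4-4-3-6 0-5"/><path data-order="1" d="M63 261l6-10 1-10 1-2 0-14-2-3"/><path data-order="2" d="M206 247l-3 7 0 12 22 29 0 16-6 8"/><path data-order="1" d="M213 242l-7 5"/><path data-order="1" d="M82 226l-7 0-6-4"/><path data-order="2" d="M69 222l-10-7-5-1-4-3-3 0-6-4-16-16-8 0 0-1"/><path data-order="1" d="M327 222l8-8"/><path data-order="3" d="M335 214l2-5 9-12 3-7 8-12 2-11 4-6 0-3 6-5"/><path data-order="1" d="M401 202l0-15-6-9-6-7"/><path data-order="2" d="M518 190l9 0"/><path data-order="1" d="M37 183l-8 7-12 0"/><path data-order="1" d="M501 183l6 4 3 0 1 2 6 0 1 1"/><path data-order="1" d="M394 174l-3-3-2 0"/><path data-order="2" d="M389 171l-3-2-4-2-13-13 0-1"/><path data-order="1" d="M134 169l-7-7-12-5-21 0-1-2-6 0-6-4-8-8-19-6-9-8-23-34-4-9 0-8-1-1 0-60"/><path data-order="1" d="M227 154l-1-4-4-5 0-18"/><path data-order="3" d="M369 153l0-18"/><path data-order="3" d="M369 135l0-40 2-6 8-8 3-2"/><path data-order="2" d="M222 127l5 0 2-1 10 0 2-1 6 0 2 1 5 0 1 1 16 0 8-5 10-4 22 0 12 8 19 8 9 7 3 0 5 2 4 0 6-8"/><path data-order="1" d="M143 102l0-31 2-1 0-12-6-11 0-4-1-1 0-8 3-5 6-8 0-3 3-1"/><path data-order="3" d="M382 79l5 0 12 8 10 4 9 0 5-2 4 0 3-3 59 0 1-1 9 0 2-2 2 0 3-1 8-8 7-8 0-8 1-1 0-4 3-6 0-25 1-1 0-4 1 0"/><path data-order="1" d="M313 46l16 0 1 1 3 0 16 18 8 1 9 4 9 9 7 0"/><path data-order="1" d="M78 39l-9-4-3 0-7-4"/><path data-order="1" d="M175 37l-20-20"/><path data-order="2" d="M59 31l-6-6-2-3 0-5-1 0"/><path data-order="2" d="M155 17l-5 0"/><path data-order="1" d="M179 17l-24 0"/>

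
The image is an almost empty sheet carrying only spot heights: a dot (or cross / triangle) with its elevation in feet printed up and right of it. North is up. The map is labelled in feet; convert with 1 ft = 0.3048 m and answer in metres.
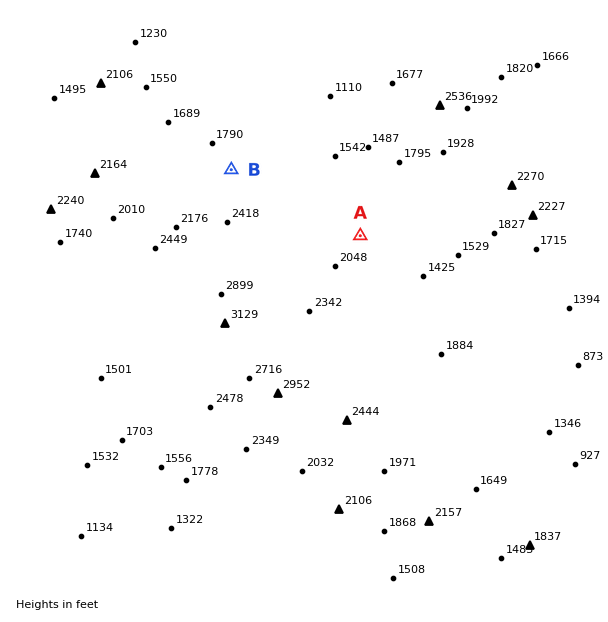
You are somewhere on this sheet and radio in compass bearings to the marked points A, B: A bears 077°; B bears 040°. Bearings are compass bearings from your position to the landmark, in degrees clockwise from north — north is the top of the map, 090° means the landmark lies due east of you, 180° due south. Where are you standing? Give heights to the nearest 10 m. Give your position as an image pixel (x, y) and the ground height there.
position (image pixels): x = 132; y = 289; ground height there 660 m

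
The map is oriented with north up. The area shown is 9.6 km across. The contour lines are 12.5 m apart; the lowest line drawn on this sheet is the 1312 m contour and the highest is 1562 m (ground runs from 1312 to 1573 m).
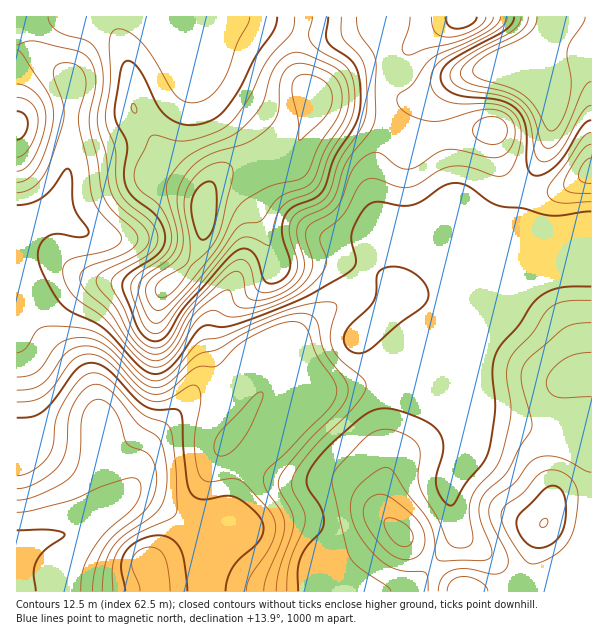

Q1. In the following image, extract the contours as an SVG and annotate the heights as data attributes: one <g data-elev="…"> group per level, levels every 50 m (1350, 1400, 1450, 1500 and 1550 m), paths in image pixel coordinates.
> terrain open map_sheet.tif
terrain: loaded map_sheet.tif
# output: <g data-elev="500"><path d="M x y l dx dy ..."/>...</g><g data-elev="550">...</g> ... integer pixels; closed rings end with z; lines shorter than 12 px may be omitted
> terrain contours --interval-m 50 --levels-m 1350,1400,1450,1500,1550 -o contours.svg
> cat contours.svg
<g data-elev="1350"><path d="M17 489l10-2 11-5 12-8 9-9 4-7 3-9 2-27 3-12 9-16 10-9 9 0 9 4 11 10 19 25 20 13 5 10 4 22 0 17-4 15-4 8-5 6-31 21-11 12-7 18-3 25"/></g><g data-elev="1400"><path d="M217 455l5 1 6-2 14-13 12-21 8-21 1-6-3-1-6 4-35 37-5 13 1 6z"/><path d="M17 390l13-1 11-4 8-8 17-24 9-5 11-2 12 2 10 6 27 29 9 8 8 3 9 0 12-6 22-20 6-2 12 1 5-2 20-20 23-13 26-10 9 0 7 3 5 7 10 25 16 24 3 12-4 9-6 9-42 42-16 15-5 6-1 6 2 6 16 26 4 13-3 14-15 37-3 15"/><path d="M585 17l-2 6-12 18-4 9 0 7 4 26-4 24-7 17-5 5-4 2-5-3-12-23-10-10-14-7-31-10-4-3-2-4 3-8 10-7 33-16 10-7 6-7 2-9"/></g><g data-elev="1450"><path d="M591 300l-25 1-15 6-7 7-12 19-16 17-6 9-3 15 4 33-2 19-6 26-5 12-5 7-16 17-6 10-2 15 4 26-1 4-3 3-13 2-4-2-5-5-9-22-18-31-2-12 2-26-4-7-8-7-10-5-9-2-8 1-7 2-12 9-26 29-4 7 0 8 17 70 8 11 31 21 3 4"/><path d="M17 193l9-2 8-5 7-7 7-11 13-37 3-15-1-14-9-25 0-8 3-4 5-2 13 1 8 7 3 9 0 9-7 22-1 11 10 40 4 35 7 13 19 21 4 8-4 6-7 4-36 9-7 3-5 6 1 11 3 9 7 9 31 23 33 40 12 7 11 0 6-3 7-7 21-33 11-10 9-3 16 7 17-2 39-15 14-7 10-8 11-12 4-9 0-7-6-15 1-8 21-18 16-28 7-8 10-1 21 7 11 2 10-3 21-14 14-5 18 1 27 9 6 0 6-4 7-13 5-19-1-15-5-11-8-6-10-4-38 0-13-3-11-8-3-6-2-6 3-10 6-9 58-32 7-6 3-7"/><path d="M591 132l-4 2-6 6-15 24-15 19-4 9 3 6 8 4 33 0"/></g><g data-elev="1500"><path d="M536 548l7 0 9-4 7-7 5-9 2-13-1-15-3-9-6-5-5 0-6 3-25 24-3 6 0 9 5 9 6 7z"/><path d="M17 140l4-2 3-3 4-12-4-9-7-3"/><path d="M277 17l-3 13-18 26-22 41-13 17-15 9-11 2-9 0-9-2-7-4-12-12-14-29-7-12-5-4-4-1-3 1-3 5-7 46 2 10 8 14 2 7-3 27 1 12 3 8 5 6 19 14 6 7 5 9 2 9-1 9-4 7-7 6-24 15-4 5-3 6 1 7 14 36 6 8 7 5 8 1 7-4 21-32 41-45 12-10 7-1 8 4 4 8 5 17 4 5 5 1 6-2 6-3 4-6 2-6 0-6-8-28 2-15 4-6 5-5 22-9 8-7 11-33 20-32 6-16 0-21-3-18-7-12-17-11-5-6-2-7 2-18"/><path d="M446 17l3 9 9 3 13-5 4-3 2-4"/></g><g data-elev="1550"><path d="M159 297l8-1 8-6 7-9 9-15 16-15 9-12 6-14 11-48-1-9-4-4-9-2-12 5-10 8-9 11-3 9-1 9 6 36-1 18-5 8-20 12-7 6-2 7z"/><path d="M299 140l3-1 21-19 6-9 3-9 0-9-5-9-7-6-11-3-6-1-6 2-3 4-2 6 1 10 5 26z"/></g>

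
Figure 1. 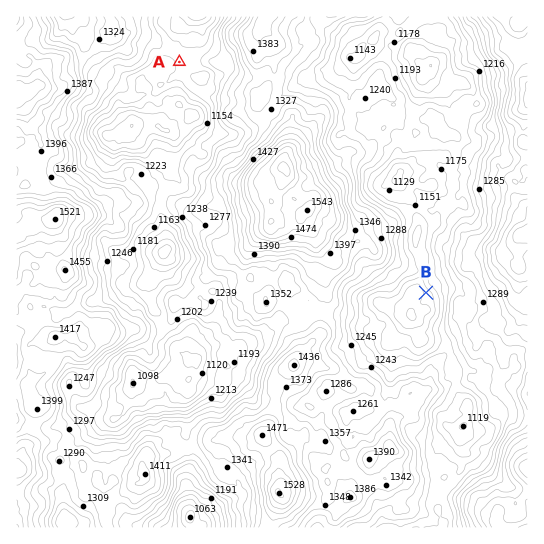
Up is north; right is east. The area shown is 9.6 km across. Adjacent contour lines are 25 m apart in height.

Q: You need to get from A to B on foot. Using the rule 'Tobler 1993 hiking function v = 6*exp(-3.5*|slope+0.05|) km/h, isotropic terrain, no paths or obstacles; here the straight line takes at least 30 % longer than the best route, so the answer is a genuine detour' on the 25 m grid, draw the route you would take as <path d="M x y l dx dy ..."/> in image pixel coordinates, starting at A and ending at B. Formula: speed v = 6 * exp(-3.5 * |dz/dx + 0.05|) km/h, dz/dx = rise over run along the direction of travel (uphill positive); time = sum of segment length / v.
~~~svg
<path d="M179 62l3 1 8 0 11 6 5 0 5 2 10 10 4 8 20 20 16 8 2 0 8 4 16 0 19 9 3 3 9 18 7 7 6 12 3 3 3 1 2 0 6 3 1 1 5 11 0 10 3 6 1 1 6 3 5 0 13 6 12 12 3 6 0 2 8 16 8 8 3 6 10 10 2 3 0 9 1 3 0 3"/>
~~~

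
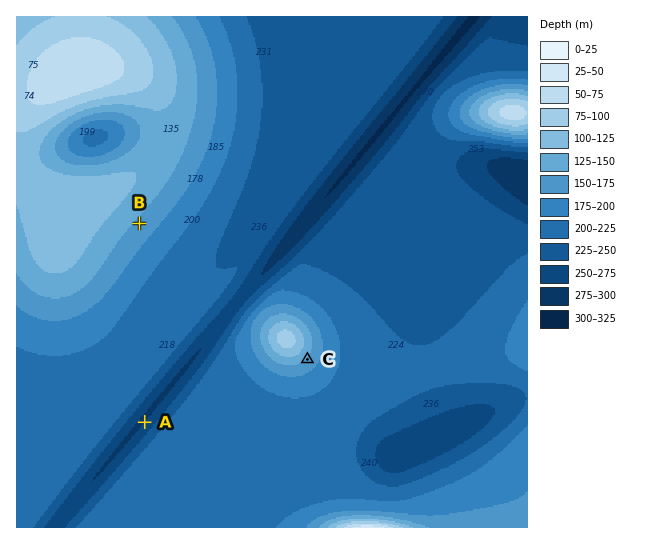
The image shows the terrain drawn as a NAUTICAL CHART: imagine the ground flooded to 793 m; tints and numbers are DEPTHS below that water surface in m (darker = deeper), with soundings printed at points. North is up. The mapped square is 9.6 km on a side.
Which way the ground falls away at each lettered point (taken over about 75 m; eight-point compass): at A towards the NW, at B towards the SE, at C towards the SE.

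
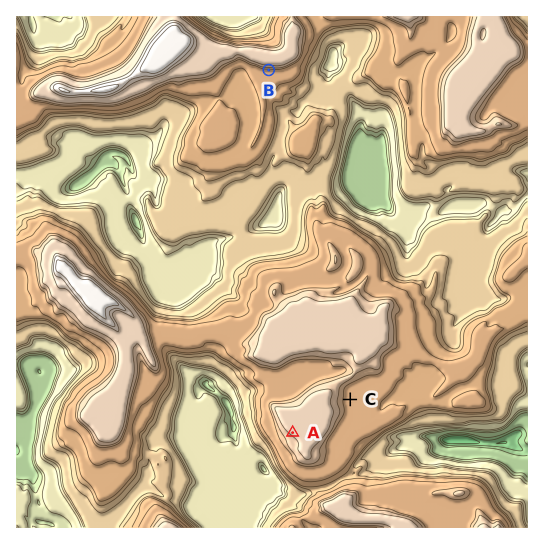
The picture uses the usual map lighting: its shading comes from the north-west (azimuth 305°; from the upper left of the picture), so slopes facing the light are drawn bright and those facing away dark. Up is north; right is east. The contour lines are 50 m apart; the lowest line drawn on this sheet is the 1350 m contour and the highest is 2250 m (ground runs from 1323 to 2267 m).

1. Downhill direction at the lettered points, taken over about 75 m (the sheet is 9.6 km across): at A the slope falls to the SW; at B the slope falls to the S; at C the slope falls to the E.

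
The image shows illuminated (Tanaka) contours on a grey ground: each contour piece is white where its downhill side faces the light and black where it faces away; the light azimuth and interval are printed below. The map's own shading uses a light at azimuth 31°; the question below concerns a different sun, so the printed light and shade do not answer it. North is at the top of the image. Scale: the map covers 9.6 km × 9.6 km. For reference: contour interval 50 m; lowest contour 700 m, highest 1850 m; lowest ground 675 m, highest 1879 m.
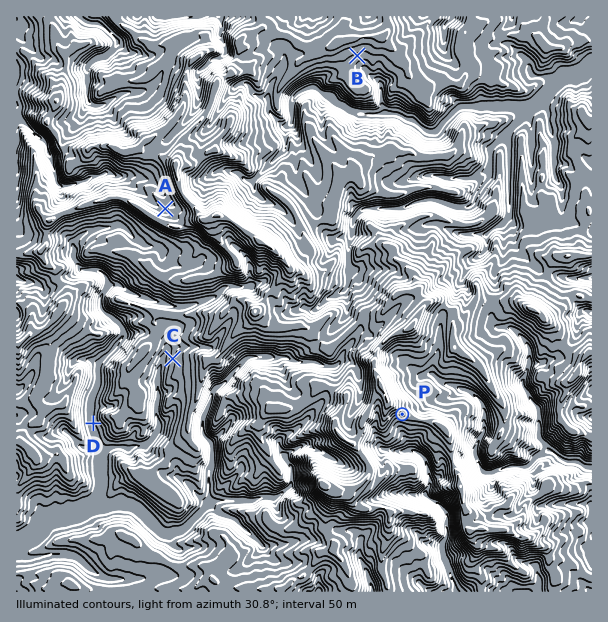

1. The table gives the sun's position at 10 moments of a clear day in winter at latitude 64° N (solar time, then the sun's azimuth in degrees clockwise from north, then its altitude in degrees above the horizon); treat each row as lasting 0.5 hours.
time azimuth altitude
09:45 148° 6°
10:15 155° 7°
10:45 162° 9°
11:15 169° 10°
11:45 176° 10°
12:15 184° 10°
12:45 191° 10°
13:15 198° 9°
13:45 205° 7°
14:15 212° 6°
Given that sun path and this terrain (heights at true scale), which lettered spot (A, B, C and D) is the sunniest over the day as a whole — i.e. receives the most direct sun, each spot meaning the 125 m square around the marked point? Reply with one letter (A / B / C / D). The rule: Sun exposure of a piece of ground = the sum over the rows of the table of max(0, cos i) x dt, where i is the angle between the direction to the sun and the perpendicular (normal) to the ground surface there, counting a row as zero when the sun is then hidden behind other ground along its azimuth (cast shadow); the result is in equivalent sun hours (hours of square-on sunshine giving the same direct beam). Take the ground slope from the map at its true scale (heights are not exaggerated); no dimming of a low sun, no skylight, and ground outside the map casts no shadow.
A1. B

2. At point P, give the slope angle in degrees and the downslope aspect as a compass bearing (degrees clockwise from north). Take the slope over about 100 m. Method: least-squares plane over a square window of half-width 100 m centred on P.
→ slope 28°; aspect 164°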